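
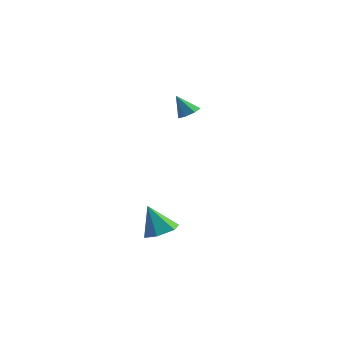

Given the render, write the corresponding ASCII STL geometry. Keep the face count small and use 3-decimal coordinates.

solid 
facet normal 0.472 0.207 -0.857
outer loop
vertex 0.402 1.127 2.675
vertex -0.164 1.442 2.439
vertex 0.362 1.712 2.794
endloop
endfacet
facet normal 0.607 -0.118 0.786
outer loop
vertex 0.402 1.127 2.675
vertex 0.362 1.712 2.794
vertex -0.816 1.158 3.621
endloop
endfacet
facet normal 0.473 0.205 -0.857
outer loop
vertex 0.362 1.712 2.794
vertex -0.164 1.442 2.439
vertex -0.074 2.094 2.645
endloop
endfacet
facet normal 0.258 0.592 0.764
outer loop
vertex 0.362 1.712 2.794
vertex -0.074 2.094 2.645
vertex -0.816 1.158 3.621
endloop
endfacet
facet normal 0.472 0.206 -0.857
outer loop
vertex -0.074 2.094 2.645
vertex -0.164 1.442 2.439
vertex -0.578 1.985 2.341
endloop
endfacet
facet normal -0.432 0.792 0.432
outer loop
vertex -0.074 2.094 2.645
vertex -0.578 1.985 2.341
vertex -0.816 1.158 3.621
endloop
endfacet
facet normal 0.473 0.206 -0.856
outer loop
vertex -0.578 1.985 2.341
vertex -0.164 1.442 2.439
vertex -0.77 1.467 2.11
endloop
endfacet
facet normal -0.943 0.332 0.039
outer loop
vertex -0.578 1.985 2.341
vertex -0.77 1.467 2.11
vertex -0.816 1.158 3.621
endloop
endfacet
facet normal 0.473 0.206 -0.856
outer loop
vertex -0.77 1.467 2.11
vertex -0.164 1.442 2.439
vertex -0.506 0.93 2.127
endloop
endfacet
facet normal -0.890 -0.441 -0.117
outer loop
vertex -0.77 1.467 2.11
vertex -0.506 0.93 2.127
vertex -0.816 1.158 3.621
endloop
endfacet
facet normal 0.473 0.206 -0.857
outer loop
vertex -0.506 0.93 2.127
vertex -0.164 1.442 2.439
vertex 0.016 0.779 2.379
endloop
endfacet
facet normal -0.312 -0.947 0.080
outer loop
vertex -0.506 0.93 2.127
vertex 0.016 0.779 2.379
vertex -0.816 1.158 3.621
endloop
endfacet
facet normal 0.472 0.206 -0.857
outer loop
vertex 0.016 0.779 2.379
vertex -0.164 1.442 2.439
vertex 0.402 1.127 2.675
endloop
endfacet
facet normal 0.354 -0.802 0.482
outer loop
vertex 0.016 0.779 2.379
vertex 0.402 1.127 2.675
vertex -0.816 1.158 3.621
endloop
endfacet
facet normal 0.408 0.092 -0.908
outer loop
vertex 1.312 -1.627 -4.387
vertex 0.771 -2.403 -4.709
vertex 0.405 -1.475 -4.779
endloop
endfacet
facet normal -0.079 0.854 0.514
outer loop
vertex 1.312 -1.627 -4.387
vertex 0.405 -1.475 -4.779
vertex 0.009 -2.577 -3.011
endloop
endfacet
facet normal 0.408 0.092 -0.909
outer loop
vertex 0.405 -1.475 -4.779
vertex 0.771 -2.403 -4.709
vertex -0.137 -2.252 -5.101
endloop
endfacet
facet normal -0.838 0.527 0.140
outer loop
vertex 0.405 -1.475 -4.779
vertex -0.137 -2.252 -5.101
vertex 0.009 -2.577 -3.011
endloop
endfacet
facet normal 0.408 0.094 -0.908
outer loop
vertex -0.137 -2.252 -5.101
vertex 0.771 -2.403 -4.709
vertex 0.23 -3.18 -5.032
endloop
endfacet
facet normal -0.930 -0.367 0.008
outer loop
vertex -0.137 -2.252 -5.101
vertex 0.23 -3.18 -5.032
vertex 0.009 -2.577 -3.011
endloop
endfacet
facet normal 0.408 0.093 -0.908
outer loop
vertex 0.23 -3.18 -5.032
vertex 0.771 -2.403 -4.709
vertex 1.137 -3.331 -4.64
endloop
endfacet
facet normal -0.263 -0.932 0.249
outer loop
vertex 0.23 -3.18 -5.032
vertex 1.137 -3.331 -4.64
vertex 0.009 -2.577 -3.011
endloop
endfacet
facet normal 0.407 0.093 -0.909
outer loop
vertex 1.137 -3.331 -4.64
vertex 0.771 -2.403 -4.709
vertex 1.679 -2.555 -4.318
endloop
endfacet
facet normal 0.496 -0.605 0.623
outer loop
vertex 1.137 -3.331 -4.64
vertex 1.679 -2.555 -4.318
vertex 0.009 -2.577 -3.011
endloop
endfacet
facet normal 0.407 0.093 -0.909
outer loop
vertex 1.679 -2.555 -4.318
vertex 0.771 -2.403 -4.709
vertex 1.312 -1.627 -4.387
endloop
endfacet
facet normal 0.588 0.289 0.756
outer loop
vertex 1.679 -2.555 -4.318
vertex 1.312 -1.627 -4.387
vertex 0.009 -2.577 -3.011
endloop
endfacet

endsolid


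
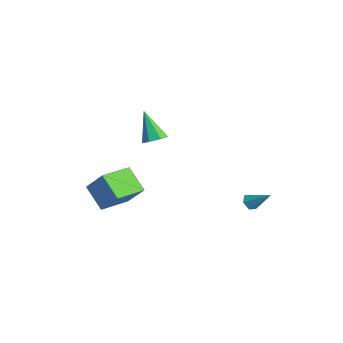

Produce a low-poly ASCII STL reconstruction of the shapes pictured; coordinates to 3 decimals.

solid 
facet normal 0.514 0.108 -0.851
outer loop
vertex 0.942 -1.039 0.322
vertex 0.525 -0.55 0.132
vertex 1.094 -0.501 0.482
endloop
endfacet
facet normal 0.618 -0.379 0.689
outer loop
vertex 0.942 -1.039 0.322
vertex 1.094 -0.501 0.482
vertex -0.425 -0.75 1.708
endloop
endfacet
facet normal 0.514 0.107 -0.851
outer loop
vertex 1.094 -0.501 0.482
vertex 0.525 -0.55 0.132
vertex 0.818 -0.0 0.378
endloop
endfacet
facet normal 0.520 0.439 0.733
outer loop
vertex 1.094 -0.501 0.482
vertex 0.818 -0.0 0.378
vertex -0.425 -0.75 1.708
endloop
endfacet
facet normal 0.512 0.109 -0.852
outer loop
vertex 0.818 -0.0 0.378
vertex 0.525 -0.55 0.132
vertex 0.32 0.086 0.09
endloop
endfacet
facet normal -0.090 0.901 0.424
outer loop
vertex 0.818 -0.0 0.378
vertex 0.32 0.086 0.09
vertex -0.425 -0.75 1.708
endloop
endfacet
facet normal 0.513 0.109 -0.851
outer loop
vertex 0.32 0.086 0.09
vertex 0.525 -0.55 0.132
vertex -0.023 -0.307 -0.167
endloop
endfacet
facet normal -0.752 0.660 -0.005
outer loop
vertex 0.32 0.086 0.09
vertex -0.023 -0.307 -0.167
vertex -0.425 -0.75 1.708
endloop
endfacet
facet normal 0.512 0.107 -0.852
outer loop
vertex -0.023 -0.307 -0.167
vertex 0.525 -0.55 0.132
vertex 0.046 -0.883 -0.198
endloop
endfacet
facet normal -0.967 -0.103 -0.232
outer loop
vertex -0.023 -0.307 -0.167
vertex 0.046 -0.883 -0.198
vertex -0.425 -0.75 1.708
endloop
endfacet
facet normal 0.512 0.107 -0.852
outer loop
vertex 0.046 -0.883 -0.198
vertex 0.525 -0.55 0.132
vertex 0.475 -1.209 0.019
endloop
endfacet
facet normal -0.575 -0.814 -0.085
outer loop
vertex 0.046 -0.883 -0.198
vertex 0.475 -1.209 0.019
vertex -0.425 -0.75 1.708
endloop
endfacet
facet normal 0.513 0.107 -0.851
outer loop
vertex 0.475 -1.209 0.019
vertex 0.525 -0.55 0.132
vertex 0.942 -1.039 0.322
endloop
endfacet
facet normal 0.131 -0.937 0.324
outer loop
vertex 0.475 -1.209 0.019
vertex 0.942 -1.039 0.322
vertex -0.425 -0.75 1.708
endloop
endfacet
facet normal -0.629 -0.495 -0.600
outer loop
vertex 3.228 3.61 -4.251
vertex 3.006 3.399 -3.844
vertex 2.833 3.842 -4.028
endloop
endfacet
facet normal 0.246 0.856 -0.455
outer loop
vertex 3.228 3.61 -4.251
vertex 2.833 3.842 -4.028
vertex 3.874 4.081 -3.016
endloop
endfacet
facet normal -0.629 -0.495 -0.599
outer loop
vertex 2.833 3.842 -4.028
vertex 3.006 3.399 -3.844
vertex 2.611 3.63 -3.62
endloop
endfacet
facet normal -0.422 0.878 0.227
outer loop
vertex 2.833 3.842 -4.028
vertex 2.611 3.63 -3.62
vertex 3.874 4.081 -3.016
endloop
endfacet
facet normal -0.629 -0.494 -0.600
outer loop
vertex 2.611 3.63 -3.62
vertex 3.006 3.399 -3.844
vertex 2.784 3.187 -3.437
endloop
endfacet
facet normal -0.474 0.172 0.864
outer loop
vertex 2.611 3.63 -3.62
vertex 2.784 3.187 -3.437
vertex 3.874 4.081 -3.016
endloop
endfacet
facet normal -0.628 -0.495 -0.600
outer loop
vertex 2.784 3.187 -3.437
vertex 3.006 3.399 -3.844
vertex 3.18 2.956 -3.661
endloop
endfacet
facet normal 0.139 -0.556 0.820
outer loop
vertex 2.784 3.187 -3.437
vertex 3.18 2.956 -3.661
vertex 3.874 4.081 -3.016
endloop
endfacet
facet normal -0.629 -0.495 -0.600
outer loop
vertex 3.18 2.956 -3.661
vertex 3.006 3.399 -3.844
vertex 3.402 3.167 -4.068
endloop
endfacet
facet normal 0.805 -0.577 0.140
outer loop
vertex 3.18 2.956 -3.661
vertex 3.402 3.167 -4.068
vertex 3.874 4.081 -3.016
endloop
endfacet
facet normal -0.629 -0.495 -0.600
outer loop
vertex 3.402 3.167 -4.068
vertex 3.006 3.399 -3.844
vertex 3.228 3.61 -4.251
endloop
endfacet
facet normal 0.857 0.131 -0.498
outer loop
vertex 3.402 3.167 -4.068
vertex 3.228 3.61 -4.251
vertex 3.874 4.081 -3.016
endloop
endfacet
facet normal -0.607 -0.273 -0.747
outer loop
vertex 0.111 -3.995 -2.612
vertex -0.46 -2.398 -2.732
vertex 1.249 -3.666 -3.657
endloop
endfacet
facet normal 0.336 -0.939 0.070
outer loop
vertex 2.28 -3.202 -2.388
vertex 0.111 -3.995 -2.612
vertex 1.249 -3.666 -3.657
endloop
endfacet
facet normal -0.607 -0.273 -0.747
outer loop
vertex 1.249 -3.666 -3.657
vertex -0.46 -2.398 -2.732
vertex 0.678 -2.069 -3.777
endloop
endfacet
facet normal 0.721 0.208 -0.661
outer loop
vertex 0.678 -2.069 -3.777
vertex 2.28 -3.202 -2.388
vertex 1.249 -3.666 -3.657
endloop
endfacet
facet normal -0.721 -0.208 0.661
outer loop
vertex 0.111 -3.995 -2.612
vertex 0.571 -1.934 -1.463
vertex -0.46 -2.398 -2.732
endloop
endfacet
facet normal 0.336 -0.939 0.070
outer loop
vertex 1.142 -3.531 -1.343
vertex 0.111 -3.995 -2.612
vertex 2.28 -3.202 -2.388
endloop
endfacet
facet normal -0.721 -0.208 0.661
outer loop
vertex 1.142 -3.531 -1.343
vertex 0.571 -1.934 -1.463
vertex 0.111 -3.995 -2.612
endloop
endfacet
facet normal -0.336 0.939 -0.070
outer loop
vertex -0.46 -2.398 -2.732
vertex 0.571 -1.934 -1.463
vertex 0.678 -2.069 -3.777
endloop
endfacet
facet normal 0.721 0.208 -0.661
outer loop
vertex 1.709 -1.605 -2.508
vertex 2.28 -3.202 -2.388
vertex 0.678 -2.069 -3.777
endloop
endfacet
facet normal -0.336 0.939 -0.070
outer loop
vertex 0.678 -2.069 -3.777
vertex 0.571 -1.934 -1.463
vertex 1.709 -1.605 -2.508
endloop
endfacet
facet normal 0.607 0.273 0.747
outer loop
vertex 1.709 -1.605 -2.508
vertex 1.142 -3.531 -1.343
vertex 2.28 -3.202 -2.388
endloop
endfacet
facet normal 0.607 0.273 0.747
outer loop
vertex 0.571 -1.934 -1.463
vertex 1.142 -3.531 -1.343
vertex 1.709 -1.605 -2.508
endloop
endfacet

endsolid


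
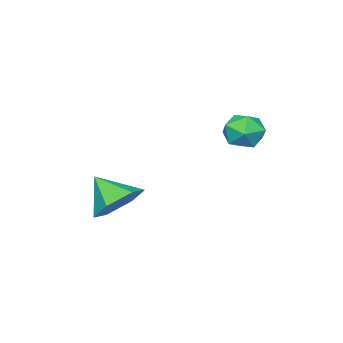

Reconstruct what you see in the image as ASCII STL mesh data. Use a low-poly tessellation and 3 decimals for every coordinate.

solid 
facet normal -0.995 -0.059 -0.083
outer loop
vertex -1.341 0.371 1.419
vertex -1.315 -0.356 1.626
vertex -1.391 0.184 2.151
endloop
endfacet
facet normal -0.793 0.601 0.099
outer loop
vertex -1.341 0.371 1.419
vertex -1.391 0.184 2.151
vertex -0.969 0.776 1.94
endloop
endfacet
facet normal -0.352 0.844 -0.405
outer loop
vertex -1.341 0.371 1.419
vertex -0.969 0.776 1.94
vertex -0.632 0.602 1.285
endloop
endfacet
facet normal -0.279 0.335 -0.900
outer loop
vertex -1.341 0.371 1.419
vertex -0.632 0.602 1.285
vertex -0.846 -0.098 1.091
endloop
endfacet
facet normal -0.677 -0.224 -0.701
outer loop
vertex -1.341 0.371 1.419
vertex -0.846 -0.098 1.091
vertex -1.315 -0.356 1.626
endloop
endfacet
facet normal -0.428 0.558 0.711
outer loop
vertex -0.969 0.776 1.94
vertex -1.391 0.184 2.151
vertex -0.714 0.298 2.469
endloop
endfacet
facet normal -0.755 -0.509 0.414
outer loop
vertex -1.391 0.184 2.151
vertex -1.315 -0.356 1.626
vertex -0.928 -0.402 2.275
endloop
endfacet
facet normal -0.240 -0.775 -0.584
outer loop
vertex -1.315 -0.356 1.626
vertex -0.846 -0.098 1.091
vertex -0.591 -0.576 1.62
endloop
endfacet
facet normal 0.404 0.128 -0.906
outer loop
vertex -0.846 -0.098 1.091
vertex -0.632 0.602 1.285
vertex -0.169 0.016 1.409
endloop
endfacet
facet normal 0.288 0.952 -0.104
outer loop
vertex -0.632 0.602 1.285
vertex -0.969 0.776 1.94
vertex -0.245 0.556 1.934
endloop
endfacet
facet normal 0.279 -0.335 0.900
outer loop
vertex -0.219 -0.171 2.141
vertex -0.714 0.298 2.469
vertex -0.928 -0.402 2.275
endloop
endfacet
facet normal 0.352 -0.844 0.405
outer loop
vertex -0.219 -0.171 2.141
vertex -0.928 -0.402 2.275
vertex -0.591 -0.576 1.62
endloop
endfacet
facet normal 0.793 -0.601 -0.099
outer loop
vertex -0.219 -0.171 2.141
vertex -0.591 -0.576 1.62
vertex -0.169 0.016 1.409
endloop
endfacet
facet normal 0.995 0.059 0.083
outer loop
vertex -0.219 -0.171 2.141
vertex -0.169 0.016 1.409
vertex -0.245 0.556 1.934
endloop
endfacet
facet normal 0.677 0.224 0.701
outer loop
vertex -0.219 -0.171 2.141
vertex -0.245 0.556 1.934
vertex -0.714 0.298 2.469
endloop
endfacet
facet normal -0.404 -0.128 0.906
outer loop
vertex -0.928 -0.402 2.275
vertex -0.714 0.298 2.469
vertex -1.391 0.184 2.151
endloop
endfacet
facet normal -0.288 -0.952 0.104
outer loop
vertex -0.591 -0.576 1.62
vertex -0.928 -0.402 2.275
vertex -1.315 -0.356 1.626
endloop
endfacet
facet normal 0.428 -0.558 -0.711
outer loop
vertex -0.169 0.016 1.409
vertex -0.591 -0.576 1.62
vertex -0.846 -0.098 1.091
endloop
endfacet
facet normal 0.755 0.509 -0.414
outer loop
vertex -0.245 0.556 1.934
vertex -0.169 0.016 1.409
vertex -0.632 0.602 1.285
endloop
endfacet
facet normal 0.240 0.775 0.584
outer loop
vertex -0.714 0.298 2.469
vertex -0.245 0.556 1.934
vertex -0.969 0.776 1.94
endloop
endfacet
facet normal -0.030 0.747 -0.664
outer loop
vertex 3.519 -2.076 -1.023
vertex 2.77 -1.738 -0.608
vertex 3.607 -1.466 -0.34
endloop
endfacet
facet normal 0.863 -0.427 0.271
outer loop
vertex 3.519 -2.076 -1.023
vertex 3.607 -1.466 -0.34
vertex 2.81 -2.702 0.248
endloop
endfacet
facet normal -0.030 0.747 -0.664
outer loop
vertex 3.607 -1.466 -0.34
vertex 2.77 -1.738 -0.608
vertex 2.858 -1.128 0.074
endloop
endfacet
facet normal 0.509 0.079 0.857
outer loop
vertex 3.607 -1.466 -0.34
vertex 2.858 -1.128 0.074
vertex 2.81 -2.702 0.248
endloop
endfacet
facet normal -0.030 0.747 -0.664
outer loop
vertex 2.858 -1.128 0.074
vertex 2.77 -1.738 -0.608
vertex 2.022 -1.4 -0.194
endloop
endfacet
facet normal -0.337 0.114 0.935
outer loop
vertex 2.858 -1.128 0.074
vertex 2.022 -1.4 -0.194
vertex 2.81 -2.702 0.248
endloop
endfacet
facet normal -0.030 0.747 -0.664
outer loop
vertex 2.022 -1.4 -0.194
vertex 2.77 -1.738 -0.608
vertex 1.934 -2.011 -0.877
endloop
endfacet
facet normal -0.831 -0.358 0.427
outer loop
vertex 2.022 -1.4 -0.194
vertex 1.934 -2.011 -0.877
vertex 2.81 -2.702 0.248
endloop
endfacet
facet normal -0.030 0.747 -0.664
outer loop
vertex 1.934 -2.011 -0.877
vertex 2.77 -1.738 -0.608
vertex 2.683 -2.349 -1.291
endloop
endfacet
facet normal -0.478 -0.864 -0.159
outer loop
vertex 1.934 -2.011 -0.877
vertex 2.683 -2.349 -1.291
vertex 2.81 -2.702 0.248
endloop
endfacet
facet normal -0.031 0.747 -0.664
outer loop
vertex 2.683 -2.349 -1.291
vertex 2.77 -1.738 -0.608
vertex 3.519 -2.076 -1.023
endloop
endfacet
facet normal 0.369 -0.899 -0.237
outer loop
vertex 2.683 -2.349 -1.291
vertex 3.519 -2.076 -1.023
vertex 2.81 -2.702 0.248
endloop
endfacet

endsolid


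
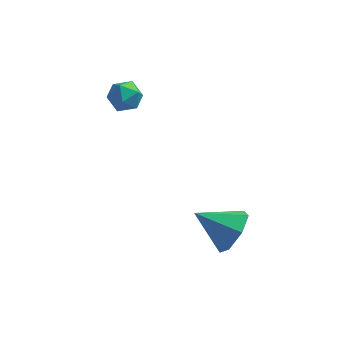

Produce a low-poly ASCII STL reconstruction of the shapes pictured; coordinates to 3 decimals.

solid 
facet normal 0.345 0.194 0.918
outer loop
vertex -2.685 4.444 2.066
vertex -3.113 3.835 2.356
vertex -2.366 3.712 2.101
endloop
endfacet
facet normal 0.824 0.379 0.422
outer loop
vertex -2.685 4.444 2.066
vertex -2.366 3.712 2.101
vertex -2.247 4.17 1.457
endloop
endfacet
facet normal 0.518 0.856 -0.013
outer loop
vertex -2.685 4.444 2.066
vertex -2.247 4.17 1.457
vertex -2.92 4.575 1.314
endloop
endfacet
facet normal -0.148 0.965 0.215
outer loop
vertex -2.685 4.444 2.066
vertex -2.92 4.575 1.314
vertex -3.456 4.369 1.87
endloop
endfacet
facet normal -0.255 0.556 0.791
outer loop
vertex -2.685 4.444 2.066
vertex -3.456 4.369 1.87
vertex -3.113 3.835 2.356
endloop
endfacet
facet normal 0.979 -0.201 0.038
outer loop
vertex -2.247 4.17 1.457
vertex -2.366 3.712 2.101
vertex -2.404 3.391 1.37
endloop
endfacet
facet normal 0.204 -0.502 0.841
outer loop
vertex -2.366 3.712 2.101
vertex -3.113 3.835 2.356
vertex -2.94 3.185 1.926
endloop
endfacet
facet normal -0.768 0.084 0.635
outer loop
vertex -3.113 3.835 2.356
vertex -3.456 4.369 1.87
vertex -3.613 3.59 1.783
endloop
endfacet
facet normal -0.595 0.747 -0.297
outer loop
vertex -3.456 4.369 1.87
vertex -2.92 4.575 1.314
vertex -3.494 4.048 1.139
endloop
endfacet
facet normal 0.484 0.569 -0.665
outer loop
vertex -2.92 4.575 1.314
vertex -2.247 4.17 1.457
vertex -2.747 3.925 0.884
endloop
endfacet
facet normal 0.148 -0.965 -0.215
outer loop
vertex -3.175 3.316 1.174
vertex -2.404 3.391 1.37
vertex -2.94 3.185 1.926
endloop
endfacet
facet normal -0.518 -0.856 0.013
outer loop
vertex -3.175 3.316 1.174
vertex -2.94 3.185 1.926
vertex -3.613 3.59 1.783
endloop
endfacet
facet normal -0.824 -0.379 -0.422
outer loop
vertex -3.175 3.316 1.174
vertex -3.613 3.59 1.783
vertex -3.494 4.048 1.139
endloop
endfacet
facet normal -0.345 -0.194 -0.918
outer loop
vertex -3.175 3.316 1.174
vertex -3.494 4.048 1.139
vertex -2.747 3.925 0.884
endloop
endfacet
facet normal 0.255 -0.556 -0.791
outer loop
vertex -3.175 3.316 1.174
vertex -2.747 3.925 0.884
vertex -2.404 3.391 1.37
endloop
endfacet
facet normal 0.595 -0.747 0.297
outer loop
vertex -2.94 3.185 1.926
vertex -2.404 3.391 1.37
vertex -2.366 3.712 2.101
endloop
endfacet
facet normal -0.484 -0.569 0.665
outer loop
vertex -3.613 3.59 1.783
vertex -2.94 3.185 1.926
vertex -3.113 3.835 2.356
endloop
endfacet
facet normal -0.979 0.201 -0.038
outer loop
vertex -3.494 4.048 1.139
vertex -3.613 3.59 1.783
vertex -3.456 4.369 1.87
endloop
endfacet
facet normal -0.204 0.502 -0.841
outer loop
vertex -2.747 3.925 0.884
vertex -3.494 4.048 1.139
vertex -2.92 4.575 1.314
endloop
endfacet
facet normal 0.768 -0.084 -0.635
outer loop
vertex -2.404 3.391 1.37
vertex -2.747 3.925 0.884
vertex -2.247 4.17 1.457
endloop
endfacet
facet normal 0.863 -0.115 -0.492
outer loop
vertex 2.249 -0.643 -0.978
vertex 1.714 -0.862 -1.866
vertex 2.043 0.08 -1.508
endloop
endfacet
facet normal -0.011 0.589 0.808
outer loop
vertex 2.249 -0.643 -0.978
vertex 2.043 0.08 -1.508
vertex 0.186 -0.658 -0.994
endloop
endfacet
facet normal 0.863 -0.115 -0.492
outer loop
vertex 2.043 0.08 -1.508
vertex 1.714 -0.862 -1.866
vertex 1.589 0.093 -2.308
endloop
endfacet
facet normal -0.315 0.929 0.194
outer loop
vertex 2.043 0.08 -1.508
vertex 1.589 0.093 -2.308
vertex 0.186 -0.658 -0.994
endloop
endfacet
facet normal 0.862 -0.115 -0.493
outer loop
vertex 1.589 0.093 -2.308
vertex 1.714 -0.862 -1.866
vertex 1.228 -0.613 -2.774
endloop
endfacet
facet normal -0.691 0.610 -0.389
outer loop
vertex 1.589 0.093 -2.308
vertex 1.228 -0.613 -2.774
vertex 0.186 -0.658 -0.994
endloop
endfacet
facet normal 0.862 -0.115 -0.493
outer loop
vertex 1.228 -0.613 -2.774
vertex 1.714 -0.862 -1.866
vertex 1.233 -1.506 -2.557
endloop
endfacet
facet normal -0.855 -0.127 -0.503
outer loop
vertex 1.228 -0.613 -2.774
vertex 1.233 -1.506 -2.557
vertex 0.186 -0.658 -0.994
endloop
endfacet
facet normal 0.862 -0.115 -0.493
outer loop
vertex 1.233 -1.506 -2.557
vertex 1.714 -0.862 -1.866
vertex 1.6 -1.915 -1.819
endloop
endfacet
facet normal -0.683 -0.727 -0.063
outer loop
vertex 1.233 -1.506 -2.557
vertex 1.6 -1.915 -1.819
vertex 0.186 -0.658 -0.994
endloop
endfacet
facet normal 0.863 -0.115 -0.492
outer loop
vertex 1.6 -1.915 -1.819
vertex 1.714 -0.862 -1.866
vertex 2.052 -1.531 -1.116
endloop
endfacet
facet normal -0.306 -0.739 0.600
outer loop
vertex 1.6 -1.915 -1.819
vertex 2.052 -1.531 -1.116
vertex 0.186 -0.658 -0.994
endloop
endfacet
facet normal 0.863 -0.115 -0.492
outer loop
vertex 2.052 -1.531 -1.116
vertex 1.714 -0.862 -1.866
vertex 2.249 -0.643 -0.978
endloop
endfacet
facet normal -0.007 -0.152 0.988
outer loop
vertex 2.052 -1.531 -1.116
vertex 2.249 -0.643 -0.978
vertex 0.186 -0.658 -0.994
endloop
endfacet

endsolid


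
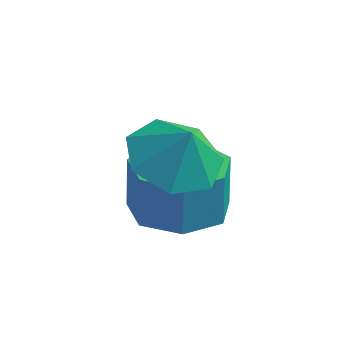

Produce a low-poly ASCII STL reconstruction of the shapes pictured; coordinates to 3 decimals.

solid 
facet normal 0.070 -0.233 -0.970
outer loop
vertex -1.768 3.592 -3.716
vertex -2.645 2.952 -3.626
vertex -2.6 4.011 -3.877
endloop
endfacet
facet normal 0.470 0.866 -0.174
outer loop
vertex -1.768 3.592 -3.716
vertex -2.6 4.011 -3.877
vertex -1.857 3.888 -2.485
endloop
endfacet
facet normal 0.470 0.865 -0.175
outer loop
vertex -1.857 3.888 -2.485
vertex -2.6 4.011 -3.877
vertex -2.689 4.308 -2.646
endloop
endfacet
facet normal -0.070 0.234 0.970
outer loop
vertex -1.857 3.888 -2.485
vertex -2.689 4.308 -2.646
vertex -2.735 3.248 -2.394
endloop
endfacet
facet normal 0.070 -0.233 -0.970
outer loop
vertex -2.6 4.011 -3.877
vertex -2.645 2.952 -3.626
vertex -3.466 3.633 -3.849
endloop
endfacet
facet normal -0.395 0.886 -0.242
outer loop
vertex -2.6 4.011 -3.877
vertex -3.466 3.633 -3.849
vertex -2.689 4.308 -2.646
endloop
endfacet
facet normal -0.395 0.886 -0.242
outer loop
vertex -2.689 4.308 -2.646
vertex -3.466 3.633 -3.849
vertex -3.556 3.929 -2.618
endloop
endfacet
facet normal -0.071 0.234 0.970
outer loop
vertex -2.689 4.308 -2.646
vertex -3.556 3.929 -2.618
vertex -2.735 3.248 -2.394
endloop
endfacet
facet normal 0.070 -0.233 -0.970
outer loop
vertex -3.466 3.633 -3.849
vertex -2.645 2.952 -3.626
vertex -3.715 2.742 -3.653
endloop
endfacet
facet normal -0.962 0.241 -0.128
outer loop
vertex -3.466 3.633 -3.849
vertex -3.715 2.742 -3.653
vertex -3.556 3.929 -2.618
endloop
endfacet
facet normal -0.962 0.240 -0.127
outer loop
vertex -3.556 3.929 -2.618
vertex -3.715 2.742 -3.653
vertex -3.804 3.038 -2.421
endloop
endfacet
facet normal -0.070 0.234 0.970
outer loop
vertex -3.556 3.929 -2.618
vertex -3.804 3.038 -2.421
vertex -2.735 3.248 -2.394
endloop
endfacet
facet normal 0.070 -0.234 -0.970
outer loop
vertex -3.715 2.742 -3.653
vertex -2.645 2.952 -3.626
vertex -3.158 2.009 -3.436
endloop
endfacet
facet normal -0.805 -0.587 0.083
outer loop
vertex -3.715 2.742 -3.653
vertex -3.158 2.009 -3.436
vertex -3.804 3.038 -2.421
endloop
endfacet
facet normal -0.805 -0.587 0.083
outer loop
vertex -3.804 3.038 -2.421
vertex -3.158 2.009 -3.436
vertex -3.247 2.305 -2.204
endloop
endfacet
facet normal -0.070 0.234 0.970
outer loop
vertex -3.804 3.038 -2.421
vertex -3.247 2.305 -2.204
vertex -2.735 3.248 -2.394
endloop
endfacet
facet normal 0.070 -0.234 -0.970
outer loop
vertex -3.158 2.009 -3.436
vertex -2.645 2.952 -3.626
vertex -2.215 1.986 -3.362
endloop
endfacet
facet normal -0.042 -0.972 0.231
outer loop
vertex -3.158 2.009 -3.436
vertex -2.215 1.986 -3.362
vertex -3.247 2.305 -2.204
endloop
endfacet
facet normal -0.042 -0.972 0.231
outer loop
vertex -3.247 2.305 -2.204
vertex -2.215 1.986 -3.362
vertex -2.304 2.282 -2.131
endloop
endfacet
facet normal -0.069 0.233 0.970
outer loop
vertex -3.247 2.305 -2.204
vertex -2.304 2.282 -2.131
vertex -2.735 3.248 -2.394
endloop
endfacet
facet normal 0.070 -0.234 -0.970
outer loop
vertex -2.215 1.986 -3.362
vertex -2.645 2.952 -3.626
vertex -1.596 2.69 -3.487
endloop
endfacet
facet normal 0.753 -0.626 0.205
outer loop
vertex -2.215 1.986 -3.362
vertex -1.596 2.69 -3.487
vertex -2.304 2.282 -2.131
endloop
endfacet
facet normal 0.754 -0.624 0.206
outer loop
vertex -2.304 2.282 -2.131
vertex -1.596 2.69 -3.487
vertex -1.686 2.987 -2.255
endloop
endfacet
facet normal -0.071 0.233 0.970
outer loop
vertex -2.304 2.282 -2.131
vertex -1.686 2.987 -2.255
vertex -2.735 3.248 -2.394
endloop
endfacet
facet normal 0.070 -0.233 -0.970
outer loop
vertex -1.596 2.69 -3.487
vertex -2.645 2.952 -3.626
vertex -1.768 3.592 -3.716
endloop
endfacet
facet normal 0.981 0.193 0.025
outer loop
vertex -1.596 2.69 -3.487
vertex -1.768 3.592 -3.716
vertex -1.686 2.987 -2.255
endloop
endfacet
facet normal 0.981 0.192 0.025
outer loop
vertex -1.686 2.987 -2.255
vertex -1.768 3.592 -3.716
vertex -1.857 3.888 -2.485
endloop
endfacet
facet normal -0.070 0.234 0.970
outer loop
vertex -1.686 2.987 -2.255
vertex -1.857 3.888 -2.485
vertex -2.735 3.248 -2.394
endloop
endfacet
facet normal -0.364 0.033 -0.931
outer loop
vertex -1.748 3.102 -1.766
vertex -2.607 2.568 -1.449
vertex -2.452 3.616 -1.472
endloop
endfacet
facet normal 0.637 0.584 0.503
outer loop
vertex -1.748 3.102 -1.766
vertex -2.452 3.616 -1.472
vertex -2.233 2.532 -0.491
endloop
endfacet
facet normal -0.364 0.033 -0.931
outer loop
vertex -2.452 3.616 -1.472
vertex -2.607 2.568 -1.449
vertex -3.273 3.341 -1.161
endloop
endfacet
facet normal 0.052 0.676 0.735
outer loop
vertex -2.452 3.616 -1.472
vertex -3.273 3.341 -1.161
vertex -2.233 2.532 -0.491
endloop
endfacet
facet normal -0.364 0.034 -0.931
outer loop
vertex -3.273 3.341 -1.161
vertex -2.607 2.568 -1.449
vertex -3.593 2.484 -1.067
endloop
endfacet
facet normal -0.386 0.242 0.890
outer loop
vertex -3.273 3.341 -1.161
vertex -3.593 2.484 -1.067
vertex -2.233 2.532 -0.491
endloop
endfacet
facet normal -0.364 0.034 -0.931
outer loop
vertex -3.593 2.484 -1.067
vertex -2.607 2.568 -1.449
vertex -3.171 1.69 -1.261
endloop
endfacet
facet normal -0.347 -0.393 0.852
outer loop
vertex -3.593 2.484 -1.067
vertex -3.171 1.69 -1.261
vertex -2.233 2.532 -0.491
endloop
endfacet
facet normal -0.364 0.035 -0.931
outer loop
vertex -3.171 1.69 -1.261
vertex -2.607 2.568 -1.449
vertex -2.325 1.557 -1.597
endloop
endfacet
facet normal 0.140 -0.749 0.648
outer loop
vertex -3.171 1.69 -1.261
vertex -2.325 1.557 -1.597
vertex -2.233 2.532 -0.491
endloop
endfacet
facet normal -0.365 0.034 -0.930
outer loop
vertex -2.325 1.557 -1.597
vertex -2.607 2.568 -1.449
vertex -1.692 2.185 -1.822
endloop
endfacet
facet normal 0.708 -0.558 0.433
outer loop
vertex -2.325 1.557 -1.597
vertex -1.692 2.185 -1.822
vertex -2.233 2.532 -0.491
endloop
endfacet
facet normal -0.365 0.035 -0.930
outer loop
vertex -1.692 2.185 -1.822
vertex -2.607 2.568 -1.449
vertex -1.748 3.102 -1.766
endloop
endfacet
facet normal 0.929 0.034 0.369
outer loop
vertex -1.692 2.185 -1.822
vertex -1.748 3.102 -1.766
vertex -2.233 2.532 -0.491
endloop
endfacet

endsolid


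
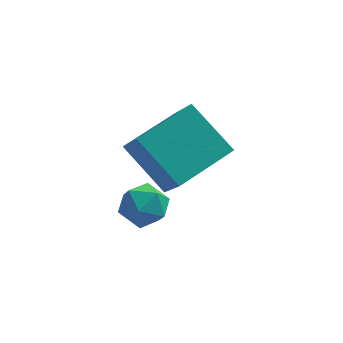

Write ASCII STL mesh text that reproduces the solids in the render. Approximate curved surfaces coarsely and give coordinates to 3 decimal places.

solid 
facet normal -0.728 -0.633 -0.264
outer loop
vertex 0.804 -3.773 2.982
vertex 0.34 -2.71 1.712
vertex 1.983 -4.645 1.822
endloop
endfacet
facet normal 0.270 -0.618 0.739
outer loop
vertex 3.38 -3.43 2.328
vertex 0.804 -3.773 2.982
vertex 1.983 -4.645 1.822
endloop
endfacet
facet normal -0.728 -0.633 -0.264
outer loop
vertex 1.983 -4.645 1.822
vertex 0.34 -2.71 1.712
vertex 1.519 -3.582 0.551
endloop
endfacet
facet normal 0.630 -0.467 -0.620
outer loop
vertex 1.519 -3.582 0.551
vertex 3.38 -3.43 2.328
vertex 1.983 -4.645 1.822
endloop
endfacet
facet normal -0.630 0.466 0.621
outer loop
vertex 0.804 -3.773 2.982
vertex 1.737 -1.495 2.218
vertex 0.34 -2.71 1.712
endloop
endfacet
facet normal 0.270 -0.618 0.738
outer loop
vertex 2.201 -2.558 3.489
vertex 0.804 -3.773 2.982
vertex 3.38 -3.43 2.328
endloop
endfacet
facet normal -0.631 0.466 0.620
outer loop
vertex 2.201 -2.558 3.489
vertex 1.737 -1.495 2.218
vertex 0.804 -3.773 2.982
endloop
endfacet
facet normal -0.270 0.618 -0.738
outer loop
vertex 0.34 -2.71 1.712
vertex 1.737 -1.495 2.218
vertex 1.519 -3.582 0.551
endloop
endfacet
facet normal 0.631 -0.466 -0.621
outer loop
vertex 2.916 -2.367 1.058
vertex 3.38 -3.43 2.328
vertex 1.519 -3.582 0.551
endloop
endfacet
facet normal -0.270 0.618 -0.739
outer loop
vertex 1.519 -3.582 0.551
vertex 1.737 -1.495 2.218
vertex 2.916 -2.367 1.058
endloop
endfacet
facet normal 0.728 0.633 0.264
outer loop
vertex 2.916 -2.367 1.058
vertex 2.201 -2.558 3.489
vertex 3.38 -3.43 2.328
endloop
endfacet
facet normal 0.728 0.633 0.264
outer loop
vertex 1.737 -1.495 2.218
vertex 2.201 -2.558 3.489
vertex 2.916 -2.367 1.058
endloop
endfacet
facet normal -0.935 0.092 0.343
outer loop
vertex 0.24 -3.518 -0.454
vertex 0.519 -3.19 0.219
vertex 0.336 -2.726 -0.405
endloop
endfacet
facet normal -0.919 0.134 -0.371
outer loop
vertex 0.24 -3.518 -0.454
vertex 0.336 -2.726 -0.405
vertex 0.548 -3.113 -1.071
endloop
endfacet
facet normal -0.630 -0.467 -0.621
outer loop
vertex 0.24 -3.518 -0.454
vertex 0.548 -3.113 -1.071
vertex 0.861 -3.817 -0.859
endloop
endfacet
facet normal -0.465 -0.883 -0.062
outer loop
vertex 0.24 -3.518 -0.454
vertex 0.861 -3.817 -0.859
vertex 0.844 -3.864 -0.061
endloop
endfacet
facet normal -0.654 -0.537 0.533
outer loop
vertex 0.24 -3.518 -0.454
vertex 0.844 -3.864 -0.061
vertex 0.519 -3.19 0.219
endloop
endfacet
facet normal -0.491 0.676 -0.549
outer loop
vertex 0.548 -3.113 -1.071
vertex 0.336 -2.726 -0.405
vertex 1.016 -2.536 -0.779
endloop
endfacet
facet normal -0.517 0.607 0.603
outer loop
vertex 0.336 -2.726 -0.405
vertex 0.519 -3.19 0.219
vertex 0.999 -2.583 0.019
endloop
endfacet
facet normal -0.064 -0.409 0.910
outer loop
vertex 0.519 -3.19 0.219
vertex 0.844 -3.864 -0.061
vertex 1.312 -3.287 0.231
endloop
endfacet
facet normal 0.242 -0.969 -0.052
outer loop
vertex 0.844 -3.864 -0.061
vertex 0.861 -3.817 -0.859
vertex 1.524 -3.674 -0.435
endloop
endfacet
facet normal -0.022 -0.297 -0.955
outer loop
vertex 0.861 -3.817 -0.859
vertex 0.548 -3.113 -1.071
vertex 1.341 -3.21 -1.059
endloop
endfacet
facet normal 0.465 0.883 0.062
outer loop
vertex 1.62 -2.882 -0.386
vertex 1.016 -2.536 -0.779
vertex 0.999 -2.583 0.019
endloop
endfacet
facet normal 0.630 0.467 0.621
outer loop
vertex 1.62 -2.882 -0.386
vertex 0.999 -2.583 0.019
vertex 1.312 -3.287 0.231
endloop
endfacet
facet normal 0.919 -0.134 0.371
outer loop
vertex 1.62 -2.882 -0.386
vertex 1.312 -3.287 0.231
vertex 1.524 -3.674 -0.435
endloop
endfacet
facet normal 0.935 -0.092 -0.343
outer loop
vertex 1.62 -2.882 -0.386
vertex 1.524 -3.674 -0.435
vertex 1.341 -3.21 -1.059
endloop
endfacet
facet normal 0.654 0.537 -0.533
outer loop
vertex 1.62 -2.882 -0.386
vertex 1.341 -3.21 -1.059
vertex 1.016 -2.536 -0.779
endloop
endfacet
facet normal -0.242 0.969 0.052
outer loop
vertex 0.999 -2.583 0.019
vertex 1.016 -2.536 -0.779
vertex 0.336 -2.726 -0.405
endloop
endfacet
facet normal 0.022 0.297 0.955
outer loop
vertex 1.312 -3.287 0.231
vertex 0.999 -2.583 0.019
vertex 0.519 -3.19 0.219
endloop
endfacet
facet normal 0.491 -0.676 0.549
outer loop
vertex 1.524 -3.674 -0.435
vertex 1.312 -3.287 0.231
vertex 0.844 -3.864 -0.061
endloop
endfacet
facet normal 0.517 -0.607 -0.603
outer loop
vertex 1.341 -3.21 -1.059
vertex 1.524 -3.674 -0.435
vertex 0.861 -3.817 -0.859
endloop
endfacet
facet normal 0.064 0.409 -0.910
outer loop
vertex 1.016 -2.536 -0.779
vertex 1.341 -3.21 -1.059
vertex 0.548 -3.113 -1.071
endloop
endfacet

endsolid


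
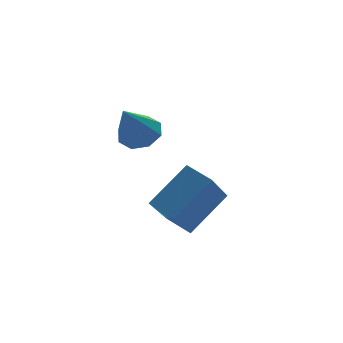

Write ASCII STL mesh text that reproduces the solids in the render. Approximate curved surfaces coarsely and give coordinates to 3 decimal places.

solid 
facet normal 0.485 0.255 -0.836
outer loop
vertex 3.48 2.345 3.705
vertex 3.029 2.009 3.341
vertex 3.083 2.638 3.564
endloop
endfacet
facet normal 0.189 0.622 0.760
outer loop
vertex 3.48 2.345 3.705
vertex 3.083 2.638 3.564
vertex 2.311 1.631 4.579
endloop
endfacet
facet normal 0.485 0.255 -0.837
outer loop
vertex 3.083 2.638 3.564
vertex 3.029 2.009 3.341
vertex 2.655 2.563 3.293
endloop
endfacet
facet normal -0.425 0.783 0.454
outer loop
vertex 3.083 2.638 3.564
vertex 2.655 2.563 3.293
vertex 2.311 1.631 4.579
endloop
endfacet
facet normal 0.484 0.254 -0.837
outer loop
vertex 2.655 2.563 3.293
vertex 3.029 2.009 3.341
vertex 2.445 2.163 3.05
endloop
endfacet
facet normal -0.900 0.430 0.071
outer loop
vertex 2.655 2.563 3.293
vertex 2.445 2.163 3.05
vertex 2.311 1.631 4.579
endloop
endfacet
facet normal 0.484 0.255 -0.837
outer loop
vertex 2.445 2.163 3.05
vertex 3.029 2.009 3.341
vertex 2.577 1.673 2.977
endloop
endfacet
facet normal -0.958 -0.234 -0.165
outer loop
vertex 2.445 2.163 3.05
vertex 2.577 1.673 2.977
vertex 2.311 1.631 4.579
endloop
endfacet
facet normal 0.484 0.255 -0.837
outer loop
vertex 2.577 1.673 2.977
vertex 3.029 2.009 3.341
vertex 2.974 1.379 3.117
endloop
endfacet
facet normal -0.565 -0.817 -0.115
outer loop
vertex 2.577 1.673 2.977
vertex 2.974 1.379 3.117
vertex 2.311 1.631 4.579
endloop
endfacet
facet normal 0.485 0.255 -0.836
outer loop
vertex 2.974 1.379 3.117
vertex 3.029 2.009 3.341
vertex 3.403 1.455 3.389
endloop
endfacet
facet normal 0.052 -0.980 0.192
outer loop
vertex 2.974 1.379 3.117
vertex 3.403 1.455 3.389
vertex 2.311 1.631 4.579
endloop
endfacet
facet normal 0.485 0.255 -0.837
outer loop
vertex 3.403 1.455 3.389
vertex 3.029 2.009 3.341
vertex 3.612 1.855 3.632
endloop
endfacet
facet normal 0.527 -0.625 0.576
outer loop
vertex 3.403 1.455 3.389
vertex 3.612 1.855 3.632
vertex 2.311 1.631 4.579
endloop
endfacet
facet normal 0.485 0.255 -0.836
outer loop
vertex 3.612 1.855 3.632
vertex 3.029 2.009 3.341
vertex 3.48 2.345 3.705
endloop
endfacet
facet normal 0.584 0.037 0.811
outer loop
vertex 3.612 1.855 3.632
vertex 3.48 2.345 3.705
vertex 2.311 1.631 4.579
endloop
endfacet
facet normal -0.772 -0.100 -0.627
outer loop
vertex 2.647 -0.532 1.356
vertex 2.334 0.271 1.614
vertex 3.683 0.325 -0.056
endloop
endfacet
facet normal 0.347 -0.893 -0.287
outer loop
vertex 4.966 0.489 0.986
vertex 2.647 -0.532 1.356
vertex 3.683 0.325 -0.056
endloop
endfacet
facet normal -0.773 -0.098 -0.627
outer loop
vertex 3.683 0.325 -0.056
vertex 2.334 0.271 1.614
vertex 3.371 1.129 0.203
endloop
endfacet
facet normal 0.532 0.440 -0.724
outer loop
vertex 3.371 1.129 0.203
vertex 4.966 0.489 0.986
vertex 3.683 0.325 -0.056
endloop
endfacet
facet normal -0.532 -0.440 0.724
outer loop
vertex 2.647 -0.532 1.356
vertex 3.617 0.435 2.656
vertex 2.334 0.271 1.614
endloop
endfacet
facet normal 0.347 -0.893 -0.288
outer loop
vertex 3.929 -0.369 2.397
vertex 2.647 -0.532 1.356
vertex 4.966 0.489 0.986
endloop
endfacet
facet normal -0.532 -0.440 0.724
outer loop
vertex 3.929 -0.369 2.397
vertex 3.617 0.435 2.656
vertex 2.647 -0.532 1.356
endloop
endfacet
facet normal -0.347 0.893 0.287
outer loop
vertex 2.334 0.271 1.614
vertex 3.617 0.435 2.656
vertex 3.371 1.129 0.203
endloop
endfacet
facet normal 0.532 0.440 -0.724
outer loop
vertex 4.653 1.292 1.244
vertex 4.966 0.489 0.986
vertex 3.371 1.129 0.203
endloop
endfacet
facet normal -0.347 0.893 0.287
outer loop
vertex 3.371 1.129 0.203
vertex 3.617 0.435 2.656
vertex 4.653 1.292 1.244
endloop
endfacet
facet normal 0.772 0.099 0.628
outer loop
vertex 4.653 1.292 1.244
vertex 3.929 -0.369 2.397
vertex 4.966 0.489 0.986
endloop
endfacet
facet normal 0.773 0.098 0.627
outer loop
vertex 3.617 0.435 2.656
vertex 3.929 -0.369 2.397
vertex 4.653 1.292 1.244
endloop
endfacet

endsolid


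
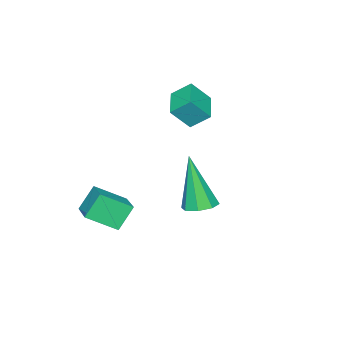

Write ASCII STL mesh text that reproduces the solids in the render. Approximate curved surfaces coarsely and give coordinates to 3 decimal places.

solid 
facet normal -0.815 -0.543 0.200
outer loop
vertex -0.872 -3.045 2.456
vertex -1.159 -2.406 3.022
vertex -1.38 -2.573 1.667
endloop
endfacet
facet normal 0.319 -0.709 -0.629
outer loop
vertex -0.361 -1.894 1.418
vertex -0.872 -3.045 2.456
vertex -1.38 -2.573 1.667
endloop
endfacet
facet normal -0.815 -0.544 0.200
outer loop
vertex -1.38 -2.573 1.667
vertex -1.159 -2.406 3.022
vertex -1.667 -1.935 2.233
endloop
endfacet
facet normal -0.483 0.449 -0.751
outer loop
vertex -1.667 -1.935 2.233
vertex -0.361 -1.894 1.418
vertex -1.38 -2.573 1.667
endloop
endfacet
facet normal 0.483 -0.449 0.752
outer loop
vertex -0.872 -3.045 2.456
vertex -0.14 -1.727 2.773
vertex -1.159 -2.406 3.022
endloop
endfacet
facet normal 0.319 -0.709 -0.629
outer loop
vertex 0.147 -2.365 2.207
vertex -0.872 -3.045 2.456
vertex -0.361 -1.894 1.418
endloop
endfacet
facet normal 0.483 -0.449 0.751
outer loop
vertex 0.147 -2.365 2.207
vertex -0.14 -1.727 2.773
vertex -0.872 -3.045 2.456
endloop
endfacet
facet normal -0.319 0.709 0.629
outer loop
vertex -1.159 -2.406 3.022
vertex -0.14 -1.727 2.773
vertex -1.667 -1.935 2.233
endloop
endfacet
facet normal -0.483 0.449 -0.752
outer loop
vertex -0.648 -1.255 1.984
vertex -0.361 -1.894 1.418
vertex -1.667 -1.935 2.233
endloop
endfacet
facet normal -0.319 0.709 0.629
outer loop
vertex -1.667 -1.935 2.233
vertex -0.14 -1.727 2.773
vertex -0.648 -1.255 1.984
endloop
endfacet
facet normal 0.815 0.544 -0.200
outer loop
vertex -0.648 -1.255 1.984
vertex 0.147 -2.365 2.207
vertex -0.361 -1.894 1.418
endloop
endfacet
facet normal 0.815 0.544 -0.200
outer loop
vertex -0.14 -1.727 2.773
vertex 0.147 -2.365 2.207
vertex -0.648 -1.255 1.984
endloop
endfacet
facet normal -0.518 0.691 -0.504
outer loop
vertex 1.476 -3.226 -1.667
vertex 2.366 -2.274 -1.278
vertex 2.071 -3.422 -2.547
endloop
endfacet
facet normal -0.654 -0.700 -0.287
outer loop
vertex 2.734 -4.306 -1.902
vertex 1.476 -3.226 -1.667
vertex 2.071 -3.422 -2.547
endloop
endfacet
facet normal -0.519 0.690 -0.504
outer loop
vertex 2.071 -3.422 -2.547
vertex 2.366 -2.274 -1.278
vertex 2.96 -2.47 -2.158
endloop
endfacet
facet normal 0.551 -0.181 -0.815
outer loop
vertex 2.96 -2.47 -2.158
vertex 2.734 -4.306 -1.902
vertex 2.071 -3.422 -2.547
endloop
endfacet
facet normal -0.550 0.182 0.815
outer loop
vertex 1.476 -3.226 -1.667
vertex 3.029 -3.158 -0.633
vertex 2.366 -2.274 -1.278
endloop
endfacet
facet normal -0.654 -0.700 -0.286
outer loop
vertex 2.14 -4.11 -1.022
vertex 1.476 -3.226 -1.667
vertex 2.734 -4.306 -1.902
endloop
endfacet
facet normal -0.551 0.181 0.815
outer loop
vertex 2.14 -4.11 -1.022
vertex 3.029 -3.158 -0.633
vertex 1.476 -3.226 -1.667
endloop
endfacet
facet normal 0.655 0.700 0.286
outer loop
vertex 2.366 -2.274 -1.278
vertex 3.029 -3.158 -0.633
vertex 2.96 -2.47 -2.158
endloop
endfacet
facet normal 0.550 -0.181 -0.815
outer loop
vertex 3.624 -3.354 -1.513
vertex 2.734 -4.306 -1.902
vertex 2.96 -2.47 -2.158
endloop
endfacet
facet normal 0.654 0.700 0.286
outer loop
vertex 2.96 -2.47 -2.158
vertex 3.029 -3.158 -0.633
vertex 3.624 -3.354 -1.513
endloop
endfacet
facet normal 0.519 -0.691 0.504
outer loop
vertex 3.624 -3.354 -1.513
vertex 2.14 -4.11 -1.022
vertex 2.734 -4.306 -1.902
endloop
endfacet
facet normal 0.519 -0.690 0.504
outer loop
vertex 3.029 -3.158 -0.633
vertex 2.14 -4.11 -1.022
vertex 3.624 -3.354 -1.513
endloop
endfacet
facet normal 0.098 0.282 -0.954
outer loop
vertex 3.311 0.943 0.195
vertex 2.773 0.667 0.058
vertex 2.94 1.234 0.243
endloop
endfacet
facet normal 0.567 0.637 0.523
outer loop
vertex 3.311 0.943 0.195
vertex 2.94 1.234 0.243
vertex 2.567 0.073 2.062
endloop
endfacet
facet normal 0.097 0.283 -0.954
outer loop
vertex 2.94 1.234 0.243
vertex 2.773 0.667 0.058
vertex 2.471 1.193 0.183
endloop
endfacet
facet normal -0.140 0.847 0.512
outer loop
vertex 2.94 1.234 0.243
vertex 2.471 1.193 0.183
vertex 2.567 0.073 2.062
endloop
endfacet
facet normal 0.099 0.283 -0.954
outer loop
vertex 2.471 1.193 0.183
vertex 2.773 0.667 0.058
vertex 2.179 0.844 0.049
endloop
endfacet
facet normal -0.780 0.519 0.349
outer loop
vertex 2.471 1.193 0.183
vertex 2.179 0.844 0.049
vertex 2.567 0.073 2.062
endloop
endfacet
facet normal 0.098 0.282 -0.954
outer loop
vertex 2.179 0.844 0.049
vertex 2.773 0.667 0.058
vertex 2.235 0.391 -0.079
endloop
endfacet
facet normal -0.979 -0.157 0.128
outer loop
vertex 2.179 0.844 0.049
vertex 2.235 0.391 -0.079
vertex 2.567 0.073 2.062
endloop
endfacet
facet normal 0.098 0.282 -0.954
outer loop
vertex 2.235 0.391 -0.079
vertex 2.773 0.667 0.058
vertex 2.606 0.099 -0.127
endloop
endfacet
facet normal -0.620 -0.784 -0.020
outer loop
vertex 2.235 0.391 -0.079
vertex 2.606 0.099 -0.127
vertex 2.567 0.073 2.062
endloop
endfacet
facet normal 0.097 0.282 -0.954
outer loop
vertex 2.606 0.099 -0.127
vertex 2.773 0.667 0.058
vertex 3.075 0.14 -0.067
endloop
endfacet
facet normal 0.088 -0.996 -0.010
outer loop
vertex 2.606 0.099 -0.127
vertex 3.075 0.14 -0.067
vertex 2.567 0.073 2.062
endloop
endfacet
facet normal 0.099 0.283 -0.954
outer loop
vertex 3.075 0.14 -0.067
vertex 2.773 0.667 0.058
vertex 3.367 0.489 0.067
endloop
endfacet
facet normal 0.728 -0.668 0.153
outer loop
vertex 3.075 0.14 -0.067
vertex 3.367 0.489 0.067
vertex 2.567 0.073 2.062
endloop
endfacet
facet normal 0.099 0.281 -0.955
outer loop
vertex 3.367 0.489 0.067
vertex 2.773 0.667 0.058
vertex 3.311 0.943 0.195
endloop
endfacet
facet normal 0.927 0.009 0.374
outer loop
vertex 3.367 0.489 0.067
vertex 3.311 0.943 0.195
vertex 2.567 0.073 2.062
endloop
endfacet

endsolid


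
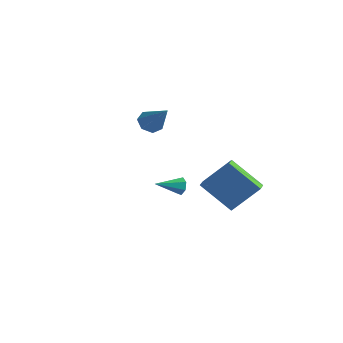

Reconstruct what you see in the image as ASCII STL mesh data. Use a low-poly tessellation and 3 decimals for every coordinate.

solid 
facet normal -0.516 -0.456 -0.725
outer loop
vertex 1.249 -0.192 -2.958
vertex 0.894 0.521 -3.154
vertex 2.868 0.224 -4.372
endloop
endfacet
facet normal 0.432 -0.869 0.239
outer loop
vertex 3.926 1.159 -2.886
vertex 1.249 -0.192 -2.958
vertex 2.868 0.224 -4.372
endloop
endfacet
facet normal -0.516 -0.456 -0.725
outer loop
vertex 2.868 0.224 -4.372
vertex 0.894 0.521 -3.154
vertex 2.514 0.937 -4.568
endloop
endfacet
facet normal 0.740 0.190 -0.646
outer loop
vertex 2.514 0.937 -4.568
vertex 3.926 1.159 -2.886
vertex 2.868 0.224 -4.372
endloop
endfacet
facet normal -0.739 -0.190 0.646
outer loop
vertex 1.249 -0.192 -2.958
vertex 1.952 1.456 -1.668
vertex 0.894 0.521 -3.154
endloop
endfacet
facet normal 0.432 -0.869 0.240
outer loop
vertex 2.306 0.743 -1.472
vertex 1.249 -0.192 -2.958
vertex 3.926 1.159 -2.886
endloop
endfacet
facet normal -0.740 -0.190 0.646
outer loop
vertex 2.306 0.743 -1.472
vertex 1.952 1.456 -1.668
vertex 1.249 -0.192 -2.958
endloop
endfacet
facet normal -0.432 0.869 -0.239
outer loop
vertex 0.894 0.521 -3.154
vertex 1.952 1.456 -1.668
vertex 2.514 0.937 -4.568
endloop
endfacet
facet normal 0.739 0.191 -0.646
outer loop
vertex 3.571 1.872 -3.082
vertex 3.926 1.159 -2.886
vertex 2.514 0.937 -4.568
endloop
endfacet
facet normal -0.432 0.869 -0.239
outer loop
vertex 2.514 0.937 -4.568
vertex 1.952 1.456 -1.668
vertex 3.571 1.872 -3.082
endloop
endfacet
facet normal 0.516 0.456 0.725
outer loop
vertex 3.571 1.872 -3.082
vertex 2.306 0.743 -1.472
vertex 3.926 1.159 -2.886
endloop
endfacet
facet normal 0.516 0.456 0.725
outer loop
vertex 1.952 1.456 -1.668
vertex 2.306 0.743 -1.472
vertex 3.571 1.872 -3.082
endloop
endfacet
facet normal 0.473 0.822 -0.318
outer loop
vertex 2.024 -2.285 -1.517
vertex 1.684 -2.251 -1.935
vertex 1.636 -2.033 -1.443
endloop
endfacet
facet normal 0.131 -0.089 0.987
outer loop
vertex 2.024 -2.285 -1.517
vertex 1.636 -2.033 -1.443
vertex 1.016 -3.409 -1.485
endloop
endfacet
facet normal 0.473 0.822 -0.318
outer loop
vertex 1.636 -2.033 -1.443
vertex 1.684 -2.251 -1.935
vertex 1.284 -1.945 -1.739
endloop
endfacet
facet normal -0.588 0.242 0.772
outer loop
vertex 1.636 -2.033 -1.443
vertex 1.284 -1.945 -1.739
vertex 1.016 -3.409 -1.485
endloop
endfacet
facet normal 0.473 0.822 -0.317
outer loop
vertex 1.284 -1.945 -1.739
vertex 1.684 -2.251 -1.935
vertex 1.233 -2.087 -2.183
endloop
endfacet
facet normal -0.981 0.189 0.052
outer loop
vertex 1.284 -1.945 -1.739
vertex 1.233 -2.087 -2.183
vertex 1.016 -3.409 -1.485
endloop
endfacet
facet normal 0.474 0.821 -0.319
outer loop
vertex 1.233 -2.087 -2.183
vertex 1.684 -2.251 -1.935
vertex 1.521 -2.353 -2.439
endloop
endfacet
facet normal -0.750 -0.208 -0.628
outer loop
vertex 1.233 -2.087 -2.183
vertex 1.521 -2.353 -2.439
vertex 1.016 -3.409 -1.485
endloop
endfacet
facet normal 0.474 0.821 -0.319
outer loop
vertex 1.521 -2.353 -2.439
vertex 1.684 -2.251 -1.935
vertex 1.931 -2.542 -2.316
endloop
endfacet
facet normal -0.072 -0.649 -0.757
outer loop
vertex 1.521 -2.353 -2.439
vertex 1.931 -2.542 -2.316
vertex 1.016 -3.409 -1.485
endloop
endfacet
facet normal 0.473 0.821 -0.320
outer loop
vertex 1.931 -2.542 -2.316
vertex 1.684 -2.251 -1.935
vertex 2.156 -2.512 -1.906
endloop
endfacet
facet normal 0.544 -0.804 -0.240
outer loop
vertex 1.931 -2.542 -2.316
vertex 2.156 -2.512 -1.906
vertex 1.016 -3.409 -1.485
endloop
endfacet
facet normal 0.474 0.821 -0.318
outer loop
vertex 2.156 -2.512 -1.906
vertex 1.684 -2.251 -1.935
vertex 2.024 -2.285 -1.517
endloop
endfacet
facet normal 0.635 -0.554 0.539
outer loop
vertex 2.156 -2.512 -1.906
vertex 2.024 -2.285 -1.517
vertex 1.016 -3.409 -1.485
endloop
endfacet
facet normal -0.689 0.175 -0.703
outer loop
vertex -3.249 2.534 -1.635
vertex -3.786 2.245 -1.181
vertex -3.548 2.965 -1.235
endloop
endfacet
facet normal 0.756 0.642 -0.126
outer loop
vertex -3.249 2.534 -1.635
vertex -3.548 2.965 -1.235
vertex -2.394 1.895 0.241
endloop
endfacet
facet normal -0.688 0.174 -0.705
outer loop
vertex -3.548 2.965 -1.235
vertex -3.786 2.245 -1.181
vertex -4.027 2.854 -0.795
endloop
endfacet
facet normal 0.218 0.863 0.455
outer loop
vertex -3.548 2.965 -1.235
vertex -4.027 2.854 -0.795
vertex -2.394 1.895 0.241
endloop
endfacet
facet normal -0.689 0.173 -0.703
outer loop
vertex -4.027 2.854 -0.795
vertex -3.786 2.245 -1.181
vertex -4.323 2.284 -0.645
endloop
endfacet
facet normal -0.317 0.392 0.863
outer loop
vertex -4.027 2.854 -0.795
vertex -4.323 2.284 -0.645
vertex -2.394 1.895 0.241
endloop
endfacet
facet normal -0.689 0.174 -0.703
outer loop
vertex -4.323 2.284 -0.645
vertex -3.786 2.245 -1.181
vertex -4.215 1.685 -0.899
endloop
endfacet
facet normal -0.447 -0.416 0.791
outer loop
vertex -4.323 2.284 -0.645
vertex -4.215 1.685 -0.899
vertex -2.394 1.895 0.241
endloop
endfacet
facet normal -0.689 0.174 -0.703
outer loop
vertex -4.215 1.685 -0.899
vertex -3.786 2.245 -1.181
vertex -3.784 1.508 -1.365
endloop
endfacet
facet normal -0.074 -0.953 0.294
outer loop
vertex -4.215 1.685 -0.899
vertex -3.784 1.508 -1.365
vertex -2.394 1.895 0.241
endloop
endfacet
facet normal -0.688 0.174 -0.704
outer loop
vertex -3.784 1.508 -1.365
vertex -3.786 2.245 -1.181
vertex -3.354 1.886 -1.692
endloop
endfacet
facet normal 0.522 -0.814 -0.255
outer loop
vertex -3.784 1.508 -1.365
vertex -3.354 1.886 -1.692
vertex -2.394 1.895 0.241
endloop
endfacet
facet normal -0.689 0.174 -0.704
outer loop
vertex -3.354 1.886 -1.692
vertex -3.786 2.245 -1.181
vertex -3.249 2.534 -1.635
endloop
endfacet
facet normal 0.891 -0.105 -0.442
outer loop
vertex -3.354 1.886 -1.692
vertex -3.249 2.534 -1.635
vertex -2.394 1.895 0.241
endloop
endfacet

endsolid


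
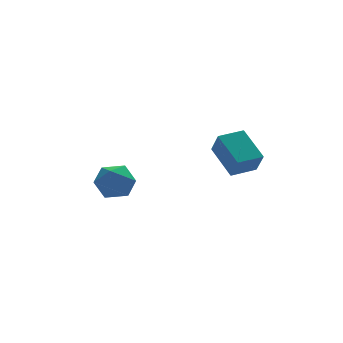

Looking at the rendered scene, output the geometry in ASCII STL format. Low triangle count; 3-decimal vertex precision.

solid 
facet normal 0.274 0.752 0.600
outer loop
vertex -3.089 4.784 -1.899
vertex -3.95 4.573 -1.241
vertex -2.982 4.075 -1.059
endloop
endfacet
facet normal 0.843 0.459 0.280
outer loop
vertex -3.089 4.784 -1.899
vertex -2.982 4.075 -1.059
vertex -2.529 3.842 -2.039
endloop
endfacet
facet normal 0.749 0.508 -0.425
outer loop
vertex -3.089 4.784 -1.899
vertex -2.529 3.842 -2.039
vertex -3.217 4.197 -2.826
endloop
endfacet
facet normal 0.123 0.831 -0.543
outer loop
vertex -3.089 4.784 -1.899
vertex -3.217 4.197 -2.826
vertex -4.096 4.649 -2.333
endloop
endfacet
facet normal -0.171 0.981 0.091
outer loop
vertex -3.089 4.784 -1.899
vertex -4.096 4.649 -2.333
vertex -3.95 4.573 -1.241
endloop
endfacet
facet normal 0.861 -0.233 0.453
outer loop
vertex -2.529 3.842 -2.039
vertex -2.982 4.075 -1.059
vertex -3.044 3.051 -1.467
endloop
endfacet
facet normal -0.059 0.240 0.969
outer loop
vertex -2.982 4.075 -1.059
vertex -3.95 4.573 -1.241
vertex -3.923 3.503 -0.974
endloop
endfacet
facet normal -0.777 0.612 0.147
outer loop
vertex -3.95 4.573 -1.241
vertex -4.096 4.649 -2.333
vertex -4.611 3.858 -1.761
endloop
endfacet
facet normal -0.303 0.368 -0.879
outer loop
vertex -4.096 4.649 -2.333
vertex -3.217 4.197 -2.826
vertex -4.158 3.625 -2.741
endloop
endfacet
facet normal 0.708 -0.154 -0.689
outer loop
vertex -3.217 4.197 -2.826
vertex -2.529 3.842 -2.039
vertex -3.19 3.127 -2.559
endloop
endfacet
facet normal -0.123 -0.831 0.543
outer loop
vertex -4.051 2.916 -1.901
vertex -3.044 3.051 -1.467
vertex -3.923 3.503 -0.974
endloop
endfacet
facet normal -0.749 -0.508 0.425
outer loop
vertex -4.051 2.916 -1.901
vertex -3.923 3.503 -0.974
vertex -4.611 3.858 -1.761
endloop
endfacet
facet normal -0.843 -0.459 -0.280
outer loop
vertex -4.051 2.916 -1.901
vertex -4.611 3.858 -1.761
vertex -4.158 3.625 -2.741
endloop
endfacet
facet normal -0.274 -0.752 -0.600
outer loop
vertex -4.051 2.916 -1.901
vertex -4.158 3.625 -2.741
vertex -3.19 3.127 -2.559
endloop
endfacet
facet normal 0.171 -0.981 -0.091
outer loop
vertex -4.051 2.916 -1.901
vertex -3.19 3.127 -2.559
vertex -3.044 3.051 -1.467
endloop
endfacet
facet normal 0.303 -0.368 0.879
outer loop
vertex -3.923 3.503 -0.974
vertex -3.044 3.051 -1.467
vertex -2.982 4.075 -1.059
endloop
endfacet
facet normal -0.708 0.154 0.689
outer loop
vertex -4.611 3.858 -1.761
vertex -3.923 3.503 -0.974
vertex -3.95 4.573 -1.241
endloop
endfacet
facet normal -0.861 0.233 -0.453
outer loop
vertex -4.158 3.625 -2.741
vertex -4.611 3.858 -1.761
vertex -4.096 4.649 -2.333
endloop
endfacet
facet normal 0.059 -0.240 -0.969
outer loop
vertex -3.19 3.127 -2.559
vertex -4.158 3.625 -2.741
vertex -3.217 4.197 -2.826
endloop
endfacet
facet normal 0.777 -0.612 -0.147
outer loop
vertex -3.044 3.051 -1.467
vertex -3.19 3.127 -2.559
vertex -2.529 3.842 -2.039
endloop
endfacet
facet normal -0.991 -0.121 -0.054
outer loop
vertex 1.797 1.974 -0.805
vertex 1.531 3.674 0.253
vertex 1.772 2.695 -1.969
endloop
endfacet
facet normal 0.132 -0.841 -0.524
outer loop
vertex 3.169 2.866 -1.893
vertex 1.797 1.974 -0.805
vertex 1.772 2.695 -1.969
endloop
endfacet
facet normal -0.991 -0.122 -0.054
outer loop
vertex 1.772 2.695 -1.969
vertex 1.531 3.674 0.253
vertex 1.506 4.395 -0.912
endloop
endfacet
facet normal -0.018 0.526 -0.850
outer loop
vertex 1.506 4.395 -0.912
vertex 3.169 2.866 -1.893
vertex 1.772 2.695 -1.969
endloop
endfacet
facet normal 0.018 -0.526 0.850
outer loop
vertex 1.797 1.974 -0.805
vertex 2.928 3.845 0.329
vertex 1.531 3.674 0.253
endloop
endfacet
facet normal 0.132 -0.842 -0.524
outer loop
vertex 3.194 2.145 -0.728
vertex 1.797 1.974 -0.805
vertex 3.169 2.866 -1.893
endloop
endfacet
facet normal 0.018 -0.526 0.850
outer loop
vertex 3.194 2.145 -0.728
vertex 2.928 3.845 0.329
vertex 1.797 1.974 -0.805
endloop
endfacet
facet normal -0.132 0.842 0.524
outer loop
vertex 1.531 3.674 0.253
vertex 2.928 3.845 0.329
vertex 1.506 4.395 -0.912
endloop
endfacet
facet normal -0.018 0.526 -0.850
outer loop
vertex 2.903 4.566 -0.835
vertex 3.169 2.866 -1.893
vertex 1.506 4.395 -0.912
endloop
endfacet
facet normal -0.132 0.841 0.524
outer loop
vertex 1.506 4.395 -0.912
vertex 2.928 3.845 0.329
vertex 2.903 4.566 -0.835
endloop
endfacet
facet normal 0.991 0.122 0.054
outer loop
vertex 2.903 4.566 -0.835
vertex 3.194 2.145 -0.728
vertex 3.169 2.866 -1.893
endloop
endfacet
facet normal 0.991 0.122 0.054
outer loop
vertex 2.928 3.845 0.329
vertex 3.194 2.145 -0.728
vertex 2.903 4.566 -0.835
endloop
endfacet

endsolid


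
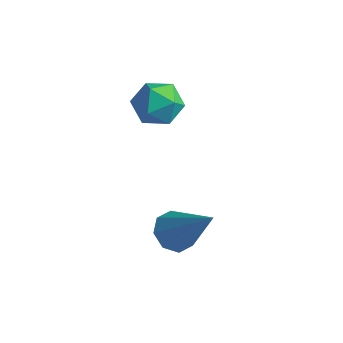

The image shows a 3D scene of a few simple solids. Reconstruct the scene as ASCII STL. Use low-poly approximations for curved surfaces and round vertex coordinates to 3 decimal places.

solid 
facet normal -0.659 -0.001 -0.752
outer loop
vertex 0.861 1.249 -1.438
vertex 0.358 1.08 -0.997
vertex 0.623 1.673 -1.23
endloop
endfacet
facet normal 0.772 0.571 -0.280
outer loop
vertex 0.861 1.249 -1.438
vertex 0.623 1.673 -1.23
vertex 1.702 1.08 0.537
endloop
endfacet
facet normal -0.660 -0.000 -0.751
outer loop
vertex 0.623 1.673 -1.23
vertex 0.358 1.08 -0.997
vertex 0.23 1.749 -0.885
endloop
endfacet
facet normal 0.300 0.944 0.134
outer loop
vertex 0.623 1.673 -1.23
vertex 0.23 1.749 -0.885
vertex 1.702 1.08 0.537
endloop
endfacet
facet normal -0.659 -0.000 -0.752
outer loop
vertex 0.23 1.749 -0.885
vertex 0.358 1.08 -0.997
vertex -0.088 1.433 -0.606
endloop
endfacet
facet normal -0.233 0.765 0.601
outer loop
vertex 0.23 1.749 -0.885
vertex -0.088 1.433 -0.606
vertex 1.702 1.08 0.537
endloop
endfacet
facet normal -0.659 -0.000 -0.752
outer loop
vertex -0.088 1.433 -0.606
vertex 0.358 1.08 -0.997
vertex -0.145 0.91 -0.556
endloop
endfacet
facet normal -0.514 0.137 0.847
outer loop
vertex -0.088 1.433 -0.606
vertex -0.145 0.91 -0.556
vertex 1.702 1.08 0.537
endloop
endfacet
facet normal -0.659 0.000 -0.752
outer loop
vertex -0.145 0.91 -0.556
vertex 0.358 1.08 -0.997
vertex 0.092 0.487 -0.764
endloop
endfacet
facet normal -0.379 -0.571 0.729
outer loop
vertex -0.145 0.91 -0.556
vertex 0.092 0.487 -0.764
vertex 1.702 1.08 0.537
endloop
endfacet
facet normal -0.660 0.001 -0.752
outer loop
vertex 0.092 0.487 -0.764
vertex 0.358 1.08 -0.997
vertex 0.485 0.411 -1.109
endloop
endfacet
facet normal 0.094 -0.945 0.315
outer loop
vertex 0.092 0.487 -0.764
vertex 0.485 0.411 -1.109
vertex 1.702 1.08 0.537
endloop
endfacet
facet normal -0.659 0.001 -0.752
outer loop
vertex 0.485 0.411 -1.109
vertex 0.358 1.08 -0.997
vertex 0.804 0.727 -1.388
endloop
endfacet
facet normal 0.626 -0.765 -0.151
outer loop
vertex 0.485 0.411 -1.109
vertex 0.804 0.727 -1.388
vertex 1.702 1.08 0.537
endloop
endfacet
facet normal -0.659 -0.000 -0.752
outer loop
vertex 0.804 0.727 -1.388
vertex 0.358 1.08 -0.997
vertex 0.861 1.249 -1.438
endloop
endfacet
facet normal 0.907 -0.137 -0.398
outer loop
vertex 0.804 0.727 -1.388
vertex 0.861 1.249 -1.438
vertex 1.702 1.08 0.537
endloop
endfacet
facet normal -0.990 -0.137 0.044
outer loop
vertex -2.977 3.526 1.03
vertex -2.869 2.938 1.622
vertex -2.971 3.744 1.842
endloop
endfacet
facet normal -0.834 0.535 -0.137
outer loop
vertex -2.977 3.526 1.03
vertex -2.971 3.744 1.842
vertex -2.572 4.221 1.276
endloop
endfacet
facet normal -0.441 0.517 -0.734
outer loop
vertex -2.977 3.526 1.03
vertex -2.572 4.221 1.276
vertex -2.223 3.71 0.706
endloop
endfacet
facet normal -0.355 -0.166 -0.920
outer loop
vertex -2.977 3.526 1.03
vertex -2.223 3.71 0.706
vertex -2.407 2.917 0.92
endloop
endfacet
facet normal -0.694 -0.570 -0.440
outer loop
vertex -2.977 3.526 1.03
vertex -2.407 2.917 0.92
vertex -2.869 2.938 1.622
endloop
endfacet
facet normal -0.433 0.816 0.382
outer loop
vertex -2.572 4.221 1.276
vertex -2.971 3.744 1.842
vertex -2.213 4.063 2.02
endloop
endfacet
facet normal -0.685 -0.271 0.676
outer loop
vertex -2.971 3.744 1.842
vertex -2.869 2.938 1.622
vertex -2.397 3.27 2.234
endloop
endfacet
facet normal -0.207 -0.973 -0.107
outer loop
vertex -2.869 2.938 1.622
vertex -2.407 2.917 0.92
vertex -2.048 2.759 1.664
endloop
endfacet
facet normal 0.341 -0.318 -0.884
outer loop
vertex -2.407 2.917 0.92
vertex -2.223 3.71 0.706
vertex -1.649 3.236 1.098
endloop
endfacet
facet normal 0.201 0.787 -0.583
outer loop
vertex -2.223 3.71 0.706
vertex -2.572 4.221 1.276
vertex -1.751 4.042 1.318
endloop
endfacet
facet normal 0.355 0.166 0.920
outer loop
vertex -1.643 3.454 1.91
vertex -2.213 4.063 2.02
vertex -2.397 3.27 2.234
endloop
endfacet
facet normal 0.441 -0.517 0.734
outer loop
vertex -1.643 3.454 1.91
vertex -2.397 3.27 2.234
vertex -2.048 2.759 1.664
endloop
endfacet
facet normal 0.834 -0.535 0.137
outer loop
vertex -1.643 3.454 1.91
vertex -2.048 2.759 1.664
vertex -1.649 3.236 1.098
endloop
endfacet
facet normal 0.990 0.137 -0.044
outer loop
vertex -1.643 3.454 1.91
vertex -1.649 3.236 1.098
vertex -1.751 4.042 1.318
endloop
endfacet
facet normal 0.694 0.570 0.440
outer loop
vertex -1.643 3.454 1.91
vertex -1.751 4.042 1.318
vertex -2.213 4.063 2.02
endloop
endfacet
facet normal -0.341 0.318 0.884
outer loop
vertex -2.397 3.27 2.234
vertex -2.213 4.063 2.02
vertex -2.971 3.744 1.842
endloop
endfacet
facet normal -0.201 -0.787 0.583
outer loop
vertex -2.048 2.759 1.664
vertex -2.397 3.27 2.234
vertex -2.869 2.938 1.622
endloop
endfacet
facet normal 0.433 -0.816 -0.382
outer loop
vertex -1.649 3.236 1.098
vertex -2.048 2.759 1.664
vertex -2.407 2.917 0.92
endloop
endfacet
facet normal 0.685 0.271 -0.676
outer loop
vertex -1.751 4.042 1.318
vertex -1.649 3.236 1.098
vertex -2.223 3.71 0.706
endloop
endfacet
facet normal 0.207 0.973 0.107
outer loop
vertex -2.213 4.063 2.02
vertex -1.751 4.042 1.318
vertex -2.572 4.221 1.276
endloop
endfacet

endsolid


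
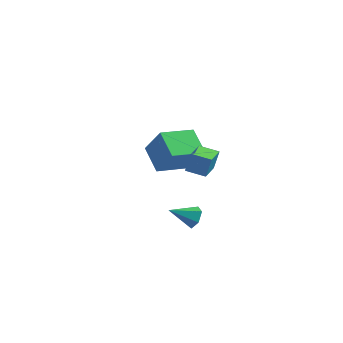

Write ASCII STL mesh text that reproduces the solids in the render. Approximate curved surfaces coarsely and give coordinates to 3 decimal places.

solid 
facet normal -0.981 -0.055 0.186
outer loop
vertex 1.951 -0.034 1.947
vertex 1.821 1.243 1.641
vertex 1.787 -0.275 1.011
endloop
endfacet
facet normal 0.099 -0.968 0.232
outer loop
vertex 2.699 -0.223 0.839
vertex 1.951 -0.034 1.947
vertex 1.787 -0.275 1.011
endloop
endfacet
facet normal -0.981 -0.055 0.186
outer loop
vertex 1.787 -0.275 1.011
vertex 1.821 1.243 1.641
vertex 1.657 1.003 0.706
endloop
endfacet
facet normal -0.166 -0.245 -0.955
outer loop
vertex 1.657 1.003 0.706
vertex 2.699 -0.223 0.839
vertex 1.787 -0.275 1.011
endloop
endfacet
facet normal 0.166 0.246 0.955
outer loop
vertex 1.951 -0.034 1.947
vertex 2.733 1.295 1.469
vertex 1.821 1.243 1.641
endloop
endfacet
facet normal 0.098 -0.968 0.231
outer loop
vertex 2.863 0.017 1.774
vertex 1.951 -0.034 1.947
vertex 2.699 -0.223 0.839
endloop
endfacet
facet normal 0.167 0.245 0.955
outer loop
vertex 2.863 0.017 1.774
vertex 2.733 1.295 1.469
vertex 1.951 -0.034 1.947
endloop
endfacet
facet normal -0.099 0.968 -0.231
outer loop
vertex 1.821 1.243 1.641
vertex 2.733 1.295 1.469
vertex 1.657 1.003 0.706
endloop
endfacet
facet normal -0.167 -0.246 -0.955
outer loop
vertex 2.569 1.054 0.533
vertex 2.699 -0.223 0.839
vertex 1.657 1.003 0.706
endloop
endfacet
facet normal -0.098 0.968 -0.232
outer loop
vertex 1.657 1.003 0.706
vertex 2.733 1.295 1.469
vertex 2.569 1.054 0.533
endloop
endfacet
facet normal 0.981 0.055 -0.186
outer loop
vertex 2.569 1.054 0.533
vertex 2.863 0.017 1.774
vertex 2.699 -0.223 0.839
endloop
endfacet
facet normal 0.981 0.055 -0.186
outer loop
vertex 2.733 1.295 1.469
vertex 2.863 0.017 1.774
vertex 2.569 1.054 0.533
endloop
endfacet
facet normal -0.625 0.604 0.495
outer loop
vertex -0.766 3.174 0.682
vertex 0.266 4.549 0.305
vertex -1.617 3.432 -0.708
endloop
endfacet
facet normal -0.586 -0.781 0.214
outer loop
vertex -0.686 2.531 -1.445
vertex -0.766 3.174 0.682
vertex -1.617 3.432 -0.708
endloop
endfacet
facet normal -0.625 0.604 0.495
outer loop
vertex -1.617 3.432 -0.708
vertex 0.266 4.549 0.305
vertex -0.585 4.807 -1.085
endloop
endfacet
facet normal -0.516 0.156 -0.842
outer loop
vertex -0.585 4.807 -1.085
vertex -0.686 2.531 -1.445
vertex -1.617 3.432 -0.708
endloop
endfacet
facet normal 0.516 -0.156 0.842
outer loop
vertex -0.766 3.174 0.682
vertex 1.197 3.648 -0.432
vertex 0.266 4.549 0.305
endloop
endfacet
facet normal -0.586 -0.781 0.214
outer loop
vertex 0.165 2.273 -0.055
vertex -0.766 3.174 0.682
vertex -0.686 2.531 -1.445
endloop
endfacet
facet normal 0.516 -0.156 0.842
outer loop
vertex 0.165 2.273 -0.055
vertex 1.197 3.648 -0.432
vertex -0.766 3.174 0.682
endloop
endfacet
facet normal 0.586 0.781 -0.214
outer loop
vertex 0.266 4.549 0.305
vertex 1.197 3.648 -0.432
vertex -0.585 4.807 -1.085
endloop
endfacet
facet normal -0.516 0.156 -0.842
outer loop
vertex 0.346 3.906 -1.822
vertex -0.686 2.531 -1.445
vertex -0.585 4.807 -1.085
endloop
endfacet
facet normal 0.586 0.781 -0.214
outer loop
vertex -0.585 4.807 -1.085
vertex 1.197 3.648 -0.432
vertex 0.346 3.906 -1.822
endloop
endfacet
facet normal 0.625 -0.604 -0.495
outer loop
vertex 0.346 3.906 -1.822
vertex 0.165 2.273 -0.055
vertex -0.686 2.531 -1.445
endloop
endfacet
facet normal 0.625 -0.604 -0.495
outer loop
vertex 1.197 3.648 -0.432
vertex 0.165 2.273 -0.055
vertex 0.346 3.906 -1.822
endloop
endfacet
facet normal 0.744 0.468 -0.477
outer loop
vertex 3.17 -1.866 -0.159
vertex 2.845 -1.838 -0.638
vertex 2.825 -1.409 -0.249
endloop
endfacet
facet normal 0.004 0.196 0.981
outer loop
vertex 3.17 -1.866 -0.159
vertex 2.825 -1.409 -0.249
vertex 1.915 -2.422 -0.042
endloop
endfacet
facet normal 0.745 0.467 -0.477
outer loop
vertex 2.825 -1.409 -0.249
vertex 2.845 -1.838 -0.638
vertex 2.5 -1.38 -0.728
endloop
endfacet
facet normal -0.614 0.645 0.456
outer loop
vertex 2.825 -1.409 -0.249
vertex 2.5 -1.38 -0.728
vertex 1.915 -2.422 -0.042
endloop
endfacet
facet normal 0.745 0.468 -0.476
outer loop
vertex 2.5 -1.38 -0.728
vertex 2.845 -1.838 -0.638
vertex 2.52 -1.809 -1.118
endloop
endfacet
facet normal -0.897 0.274 -0.348
outer loop
vertex 2.5 -1.38 -0.728
vertex 2.52 -1.809 -1.118
vertex 1.915 -2.422 -0.042
endloop
endfacet
facet normal 0.745 0.468 -0.476
outer loop
vertex 2.52 -1.809 -1.118
vertex 2.845 -1.838 -0.638
vertex 2.865 -2.267 -1.028
endloop
endfacet
facet normal -0.560 -0.544 -0.625
outer loop
vertex 2.52 -1.809 -1.118
vertex 2.865 -2.267 -1.028
vertex 1.915 -2.422 -0.042
endloop
endfacet
facet normal 0.744 0.468 -0.477
outer loop
vertex 2.865 -2.267 -1.028
vertex 2.845 -1.838 -0.638
vertex 3.19 -2.295 -0.548
endloop
endfacet
facet normal 0.060 -0.993 -0.098
outer loop
vertex 2.865 -2.267 -1.028
vertex 3.19 -2.295 -0.548
vertex 1.915 -2.422 -0.042
endloop
endfacet
facet normal 0.744 0.468 -0.477
outer loop
vertex 3.19 -2.295 -0.548
vertex 2.845 -1.838 -0.638
vertex 3.17 -1.866 -0.159
endloop
endfacet
facet normal 0.341 -0.623 0.704
outer loop
vertex 3.19 -2.295 -0.548
vertex 3.17 -1.866 -0.159
vertex 1.915 -2.422 -0.042
endloop
endfacet

endsolid


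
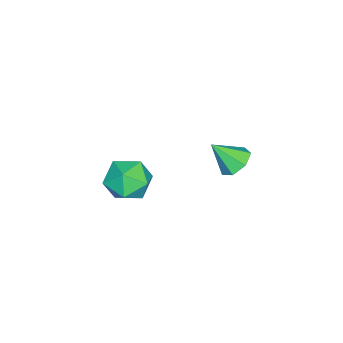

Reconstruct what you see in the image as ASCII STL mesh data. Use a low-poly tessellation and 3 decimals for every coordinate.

solid 
facet normal -0.207 0.645 -0.735
outer loop
vertex -0.162 3.989 2.308
vertex -0.728 3.875 2.367
vertex -0.41 4.281 2.634
endloop
endfacet
facet normal 0.848 0.155 0.507
outer loop
vertex -0.162 3.989 2.308
vertex -0.41 4.281 2.634
vertex -0.512 3.205 3.133
endloop
endfacet
facet normal -0.206 0.645 -0.736
outer loop
vertex -0.41 4.281 2.634
vertex -0.728 3.875 2.367
vertex -0.897 4.268 2.759
endloop
endfacet
facet normal 0.219 0.393 0.893
outer loop
vertex -0.41 4.281 2.634
vertex -0.897 4.268 2.759
vertex -0.512 3.205 3.133
endloop
endfacet
facet normal -0.206 0.645 -0.736
outer loop
vertex -0.897 4.268 2.759
vertex -0.728 3.875 2.367
vertex -1.257 3.959 2.589
endloop
endfacet
facet normal -0.505 0.118 0.855
outer loop
vertex -0.897 4.268 2.759
vertex -1.257 3.959 2.589
vertex -0.512 3.205 3.133
endloop
endfacet
facet normal -0.207 0.644 -0.737
outer loop
vertex -1.257 3.959 2.589
vertex -0.728 3.875 2.367
vertex -1.218 3.587 2.253
endloop
endfacet
facet normal -0.778 -0.464 0.423
outer loop
vertex -1.257 3.959 2.589
vertex -1.218 3.587 2.253
vertex -0.512 3.205 3.133
endloop
endfacet
facet normal -0.208 0.645 -0.736
outer loop
vertex -1.218 3.587 2.253
vertex -0.728 3.875 2.367
vertex -0.81 3.432 2.002
endloop
endfacet
facet normal -0.396 -0.915 -0.079
outer loop
vertex -1.218 3.587 2.253
vertex -0.81 3.432 2.002
vertex -0.512 3.205 3.133
endloop
endfacet
facet normal -0.206 0.645 -0.736
outer loop
vertex -0.81 3.432 2.002
vertex -0.728 3.875 2.367
vertex -0.34 3.611 2.027
endloop
endfacet
facet normal 0.355 -0.894 -0.273
outer loop
vertex -0.81 3.432 2.002
vertex -0.34 3.611 2.027
vertex -0.512 3.205 3.133
endloop
endfacet
facet normal -0.207 0.645 -0.736
outer loop
vertex -0.34 3.611 2.027
vertex -0.728 3.875 2.367
vertex -0.162 3.989 2.308
endloop
endfacet
facet normal 0.908 -0.418 -0.012
outer loop
vertex -0.34 3.611 2.027
vertex -0.162 3.989 2.308
vertex -0.512 3.205 3.133
endloop
endfacet
facet normal -0.611 -0.763 0.212
outer loop
vertex -2.571 -0.093 -0.678
vertex -2.014 -0.635 -1.026
vertex -1.963 -0.446 -0.197
endloop
endfacet
facet normal -0.684 -0.238 0.690
outer loop
vertex -2.571 -0.093 -0.678
vertex -1.963 -0.446 -0.197
vertex -2.155 0.378 -0.103
endloop
endfacet
facet normal -0.871 0.354 0.340
outer loop
vertex -2.571 -0.093 -0.678
vertex -2.155 0.378 -0.103
vertex -2.326 0.698 -0.873
endloop
endfacet
facet normal -0.915 0.196 -0.354
outer loop
vertex -2.571 -0.093 -0.678
vertex -2.326 0.698 -0.873
vertex -2.239 0.073 -1.444
endloop
endfacet
facet normal -0.753 -0.495 -0.434
outer loop
vertex -2.571 -0.093 -0.678
vertex -2.239 0.073 -1.444
vertex -2.014 -0.635 -1.026
endloop
endfacet
facet normal -0.047 -0.124 0.991
outer loop
vertex -2.155 0.378 -0.103
vertex -1.963 -0.446 -0.197
vertex -1.341 0.127 -0.096
endloop
endfacet
facet normal 0.073 -0.973 0.217
outer loop
vertex -1.963 -0.446 -0.197
vertex -2.014 -0.635 -1.026
vertex -1.254 -0.498 -0.667
endloop
endfacet
facet normal -0.159 -0.539 -0.827
outer loop
vertex -2.014 -0.635 -1.026
vertex -2.239 0.073 -1.444
vertex -1.425 -0.178 -1.437
endloop
endfacet
facet normal -0.420 0.579 -0.698
outer loop
vertex -2.239 0.073 -1.444
vertex -2.326 0.698 -0.873
vertex -1.617 0.646 -1.343
endloop
endfacet
facet normal -0.351 0.834 0.425
outer loop
vertex -2.326 0.698 -0.873
vertex -2.155 0.378 -0.103
vertex -1.566 0.835 -0.514
endloop
endfacet
facet normal 0.915 -0.196 0.354
outer loop
vertex -1.009 0.293 -0.862
vertex -1.341 0.127 -0.096
vertex -1.254 -0.498 -0.667
endloop
endfacet
facet normal 0.871 -0.354 -0.340
outer loop
vertex -1.009 0.293 -0.862
vertex -1.254 -0.498 -0.667
vertex -1.425 -0.178 -1.437
endloop
endfacet
facet normal 0.684 0.238 -0.690
outer loop
vertex -1.009 0.293 -0.862
vertex -1.425 -0.178 -1.437
vertex -1.617 0.646 -1.343
endloop
endfacet
facet normal 0.611 0.763 -0.212
outer loop
vertex -1.009 0.293 -0.862
vertex -1.617 0.646 -1.343
vertex -1.566 0.835 -0.514
endloop
endfacet
facet normal 0.753 0.495 0.434
outer loop
vertex -1.009 0.293 -0.862
vertex -1.566 0.835 -0.514
vertex -1.341 0.127 -0.096
endloop
endfacet
facet normal 0.420 -0.579 0.698
outer loop
vertex -1.254 -0.498 -0.667
vertex -1.341 0.127 -0.096
vertex -1.963 -0.446 -0.197
endloop
endfacet
facet normal 0.351 -0.834 -0.425
outer loop
vertex -1.425 -0.178 -1.437
vertex -1.254 -0.498 -0.667
vertex -2.014 -0.635 -1.026
endloop
endfacet
facet normal 0.047 0.124 -0.991
outer loop
vertex -1.617 0.646 -1.343
vertex -1.425 -0.178 -1.437
vertex -2.239 0.073 -1.444
endloop
endfacet
facet normal -0.073 0.973 -0.217
outer loop
vertex -1.566 0.835 -0.514
vertex -1.617 0.646 -1.343
vertex -2.326 0.698 -0.873
endloop
endfacet
facet normal 0.159 0.539 0.827
outer loop
vertex -1.341 0.127 -0.096
vertex -1.566 0.835 -0.514
vertex -2.155 0.378 -0.103
endloop
endfacet

endsolid
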